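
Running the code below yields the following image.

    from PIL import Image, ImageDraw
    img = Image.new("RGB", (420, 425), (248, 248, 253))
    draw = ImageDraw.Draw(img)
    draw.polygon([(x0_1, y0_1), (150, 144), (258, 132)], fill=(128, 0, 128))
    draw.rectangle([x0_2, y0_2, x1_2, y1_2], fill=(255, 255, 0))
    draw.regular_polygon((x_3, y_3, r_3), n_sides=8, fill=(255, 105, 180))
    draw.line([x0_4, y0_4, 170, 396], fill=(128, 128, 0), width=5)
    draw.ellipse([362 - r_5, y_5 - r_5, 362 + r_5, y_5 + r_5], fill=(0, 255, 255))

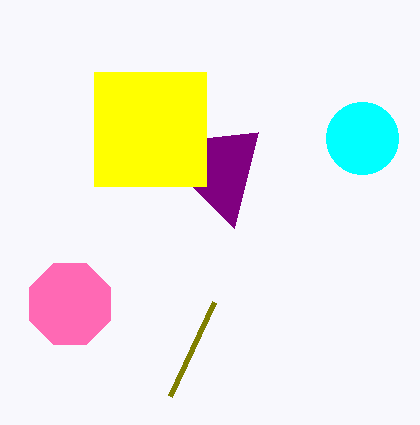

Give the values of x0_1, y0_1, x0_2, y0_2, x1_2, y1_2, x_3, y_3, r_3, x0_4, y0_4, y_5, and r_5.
x0_1 = 234; y0_1 = 228; x0_2 = 94; y0_2 = 72; x1_2 = 206; y1_2 = 186; x_3 = 70; y_3 = 304; r_3 = 44; x0_4 = 214; y0_4 = 302; y_5 = 138; r_5 = 36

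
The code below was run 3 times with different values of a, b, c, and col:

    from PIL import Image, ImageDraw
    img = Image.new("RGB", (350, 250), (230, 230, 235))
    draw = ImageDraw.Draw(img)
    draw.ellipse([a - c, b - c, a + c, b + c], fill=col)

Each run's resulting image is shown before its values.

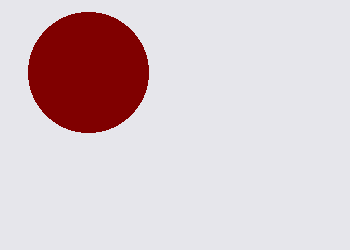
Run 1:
a = 88, b = 72, c = 60, col = 'maroon'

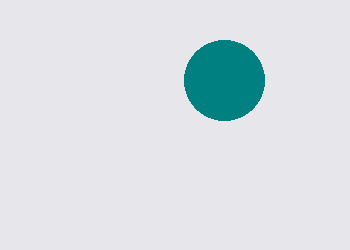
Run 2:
a = 224
b = 80
c = 40
col = 'teal'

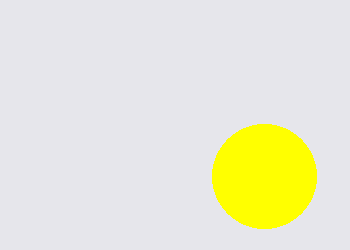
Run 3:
a = 264
b = 176
c = 52
col = 'yellow'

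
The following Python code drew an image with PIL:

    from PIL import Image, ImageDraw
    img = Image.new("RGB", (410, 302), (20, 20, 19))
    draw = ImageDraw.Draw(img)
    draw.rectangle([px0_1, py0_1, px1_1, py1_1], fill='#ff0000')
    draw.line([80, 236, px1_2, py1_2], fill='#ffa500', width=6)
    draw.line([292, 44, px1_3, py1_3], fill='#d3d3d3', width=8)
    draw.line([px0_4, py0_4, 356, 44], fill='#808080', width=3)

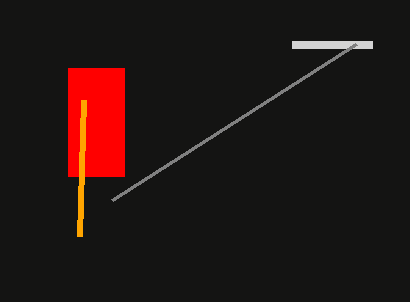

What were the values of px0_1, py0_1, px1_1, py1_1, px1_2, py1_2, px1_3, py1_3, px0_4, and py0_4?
px0_1 = 68, py0_1 = 68, px1_1 = 124, py1_1 = 176, px1_2 = 84, py1_2 = 100, px1_3 = 372, py1_3 = 44, px0_4 = 112, py0_4 = 200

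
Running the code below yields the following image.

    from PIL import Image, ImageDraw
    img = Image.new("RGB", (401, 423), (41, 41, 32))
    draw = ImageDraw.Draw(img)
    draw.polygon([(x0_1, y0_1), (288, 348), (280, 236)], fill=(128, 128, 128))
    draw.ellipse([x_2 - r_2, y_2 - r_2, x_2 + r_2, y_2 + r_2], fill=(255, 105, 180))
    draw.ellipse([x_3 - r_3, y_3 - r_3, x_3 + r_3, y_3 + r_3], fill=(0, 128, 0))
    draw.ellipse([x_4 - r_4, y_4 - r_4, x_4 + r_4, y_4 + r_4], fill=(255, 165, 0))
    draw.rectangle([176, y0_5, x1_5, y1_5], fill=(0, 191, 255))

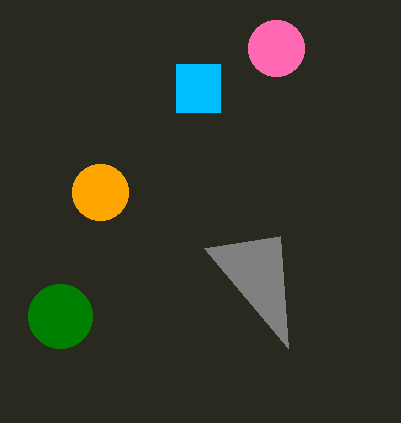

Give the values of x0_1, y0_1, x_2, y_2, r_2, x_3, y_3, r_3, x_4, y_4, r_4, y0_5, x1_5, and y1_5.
x0_1 = 204, y0_1 = 248, x_2 = 276, y_2 = 48, r_2 = 28, x_3 = 60, y_3 = 316, r_3 = 32, x_4 = 100, y_4 = 192, r_4 = 28, y0_5 = 64, x1_5 = 220, y1_5 = 112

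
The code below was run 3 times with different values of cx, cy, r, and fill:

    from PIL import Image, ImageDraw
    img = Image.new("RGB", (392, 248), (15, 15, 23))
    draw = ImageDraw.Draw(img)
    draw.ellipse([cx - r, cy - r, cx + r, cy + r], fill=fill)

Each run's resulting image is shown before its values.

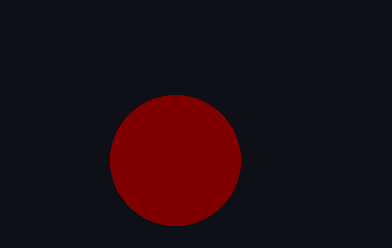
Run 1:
cx = 175, cy = 160, r = 65, fill = 'maroon'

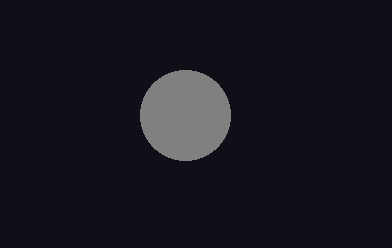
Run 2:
cx = 185; cy = 115; r = 45; fill = 'gray'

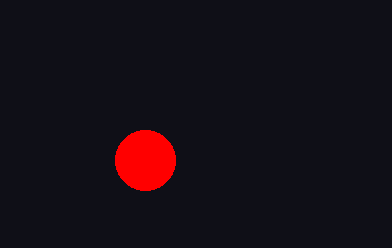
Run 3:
cx = 145; cy = 160; r = 30; fill = 'red'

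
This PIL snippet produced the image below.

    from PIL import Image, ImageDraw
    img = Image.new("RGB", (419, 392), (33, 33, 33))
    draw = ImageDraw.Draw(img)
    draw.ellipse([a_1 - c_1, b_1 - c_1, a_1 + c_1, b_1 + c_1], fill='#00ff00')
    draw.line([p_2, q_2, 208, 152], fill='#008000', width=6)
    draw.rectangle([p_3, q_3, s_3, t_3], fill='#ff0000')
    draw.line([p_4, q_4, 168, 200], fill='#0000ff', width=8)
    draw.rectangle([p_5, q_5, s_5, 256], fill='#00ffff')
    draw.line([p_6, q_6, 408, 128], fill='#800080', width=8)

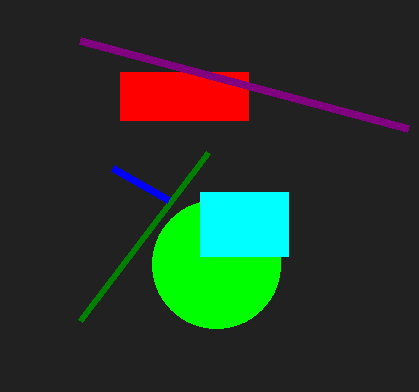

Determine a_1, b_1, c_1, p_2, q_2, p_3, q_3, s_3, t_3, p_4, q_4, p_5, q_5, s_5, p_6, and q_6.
a_1 = 216
b_1 = 264
c_1 = 64
p_2 = 80
q_2 = 320
p_3 = 120
q_3 = 72
s_3 = 248
t_3 = 120
p_4 = 112
q_4 = 168
p_5 = 200
q_5 = 192
s_5 = 288
p_6 = 80
q_6 = 40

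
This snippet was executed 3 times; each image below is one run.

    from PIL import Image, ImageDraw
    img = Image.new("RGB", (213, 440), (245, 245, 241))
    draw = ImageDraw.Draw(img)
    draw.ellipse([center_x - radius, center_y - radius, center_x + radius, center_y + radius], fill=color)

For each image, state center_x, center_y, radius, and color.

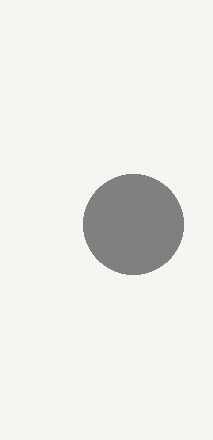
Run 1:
center_x = 133, center_y = 224, radius = 50, color = 'gray'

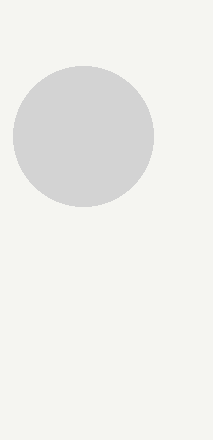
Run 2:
center_x = 83
center_y = 136
radius = 70
color = 'lightgray'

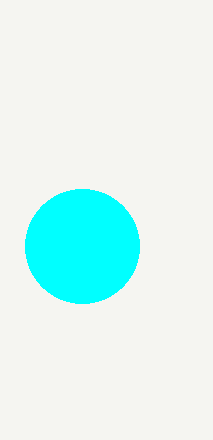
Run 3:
center_x = 82; center_y = 246; radius = 57; color = 'cyan'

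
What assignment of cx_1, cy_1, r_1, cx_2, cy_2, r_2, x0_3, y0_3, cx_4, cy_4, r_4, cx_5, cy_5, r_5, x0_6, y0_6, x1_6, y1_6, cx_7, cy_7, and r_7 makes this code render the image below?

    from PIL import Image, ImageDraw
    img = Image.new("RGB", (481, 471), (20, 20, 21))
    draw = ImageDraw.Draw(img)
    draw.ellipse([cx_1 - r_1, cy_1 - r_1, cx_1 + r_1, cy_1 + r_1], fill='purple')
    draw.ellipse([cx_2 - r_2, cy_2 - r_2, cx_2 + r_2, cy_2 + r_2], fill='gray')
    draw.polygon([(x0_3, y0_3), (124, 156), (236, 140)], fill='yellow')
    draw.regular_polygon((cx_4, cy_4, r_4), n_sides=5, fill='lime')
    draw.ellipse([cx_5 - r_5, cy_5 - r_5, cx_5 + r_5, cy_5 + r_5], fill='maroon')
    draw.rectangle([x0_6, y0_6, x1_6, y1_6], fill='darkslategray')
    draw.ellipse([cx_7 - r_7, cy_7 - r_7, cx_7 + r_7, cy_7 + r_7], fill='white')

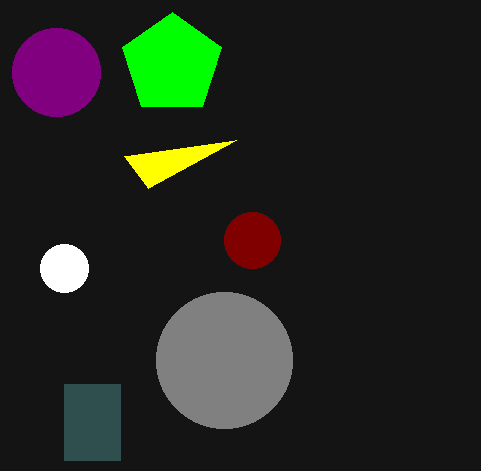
cx_1 = 56; cy_1 = 72; r_1 = 44; cx_2 = 224; cy_2 = 360; r_2 = 68; x0_3 = 148; y0_3 = 188; cx_4 = 172; cy_4 = 64; r_4 = 52; cx_5 = 252; cy_5 = 240; r_5 = 28; x0_6 = 64; y0_6 = 384; x1_6 = 120; y1_6 = 460; cx_7 = 64; cy_7 = 268; r_7 = 24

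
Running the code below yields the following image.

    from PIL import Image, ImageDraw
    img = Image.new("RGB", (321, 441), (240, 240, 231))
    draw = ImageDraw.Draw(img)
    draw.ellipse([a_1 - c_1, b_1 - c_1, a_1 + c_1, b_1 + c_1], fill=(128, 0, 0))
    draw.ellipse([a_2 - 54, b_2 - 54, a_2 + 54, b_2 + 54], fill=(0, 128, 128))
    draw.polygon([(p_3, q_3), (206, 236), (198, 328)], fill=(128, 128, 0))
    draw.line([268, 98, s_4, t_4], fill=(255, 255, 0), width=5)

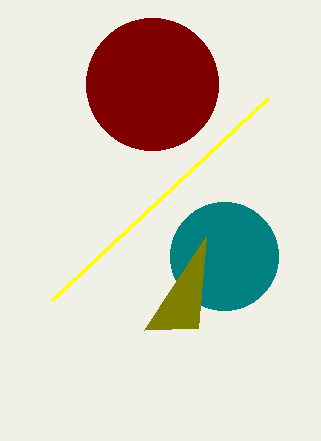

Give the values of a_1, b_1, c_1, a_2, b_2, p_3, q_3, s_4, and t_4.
a_1 = 152, b_1 = 84, c_1 = 66, a_2 = 224, b_2 = 256, p_3 = 144, q_3 = 330, s_4 = 52, t_4 = 300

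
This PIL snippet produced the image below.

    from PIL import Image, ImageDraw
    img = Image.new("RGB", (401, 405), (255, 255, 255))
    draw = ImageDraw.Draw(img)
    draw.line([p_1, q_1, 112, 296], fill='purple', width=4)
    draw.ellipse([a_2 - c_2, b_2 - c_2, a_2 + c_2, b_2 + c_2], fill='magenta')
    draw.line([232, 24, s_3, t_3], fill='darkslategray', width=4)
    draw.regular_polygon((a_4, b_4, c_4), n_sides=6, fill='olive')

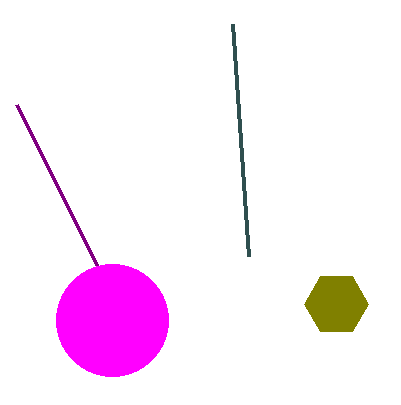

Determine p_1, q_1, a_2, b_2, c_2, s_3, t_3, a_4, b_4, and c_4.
p_1 = 16; q_1 = 104; a_2 = 112; b_2 = 320; c_2 = 56; s_3 = 248; t_3 = 256; a_4 = 336; b_4 = 304; c_4 = 32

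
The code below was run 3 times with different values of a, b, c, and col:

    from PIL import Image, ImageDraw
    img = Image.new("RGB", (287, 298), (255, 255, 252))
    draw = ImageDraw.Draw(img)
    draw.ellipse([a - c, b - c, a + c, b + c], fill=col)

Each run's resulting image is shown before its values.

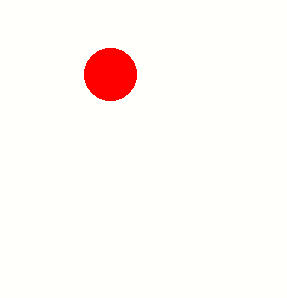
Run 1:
a = 110; b = 74; c = 26; col = 'red'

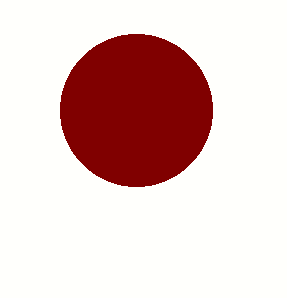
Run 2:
a = 136; b = 110; c = 76; col = 'maroon'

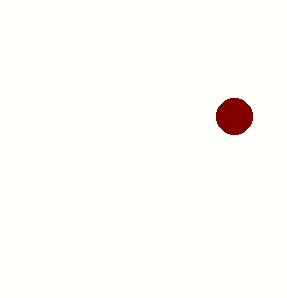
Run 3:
a = 234; b = 116; c = 18; col = 'maroon'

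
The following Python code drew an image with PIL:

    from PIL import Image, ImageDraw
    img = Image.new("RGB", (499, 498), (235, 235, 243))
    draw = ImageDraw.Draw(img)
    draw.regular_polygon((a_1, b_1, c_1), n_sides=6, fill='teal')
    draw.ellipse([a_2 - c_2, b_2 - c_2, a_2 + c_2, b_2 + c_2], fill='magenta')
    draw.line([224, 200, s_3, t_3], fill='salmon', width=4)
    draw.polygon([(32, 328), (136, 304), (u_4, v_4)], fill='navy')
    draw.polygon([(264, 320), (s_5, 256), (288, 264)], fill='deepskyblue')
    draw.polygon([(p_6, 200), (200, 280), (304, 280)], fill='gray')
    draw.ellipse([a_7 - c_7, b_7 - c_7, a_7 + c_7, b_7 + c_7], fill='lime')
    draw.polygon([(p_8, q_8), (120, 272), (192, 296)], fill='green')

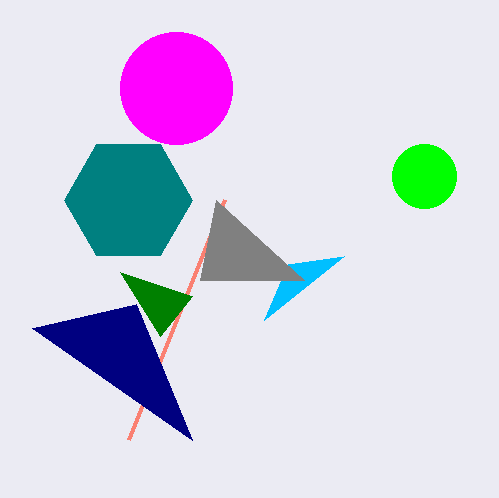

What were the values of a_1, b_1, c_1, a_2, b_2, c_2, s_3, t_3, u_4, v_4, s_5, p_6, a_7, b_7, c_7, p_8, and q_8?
a_1 = 128
b_1 = 200
c_1 = 64
a_2 = 176
b_2 = 88
c_2 = 56
s_3 = 128
t_3 = 440
u_4 = 192
v_4 = 440
s_5 = 344
p_6 = 216
a_7 = 424
b_7 = 176
c_7 = 32
p_8 = 160
q_8 = 336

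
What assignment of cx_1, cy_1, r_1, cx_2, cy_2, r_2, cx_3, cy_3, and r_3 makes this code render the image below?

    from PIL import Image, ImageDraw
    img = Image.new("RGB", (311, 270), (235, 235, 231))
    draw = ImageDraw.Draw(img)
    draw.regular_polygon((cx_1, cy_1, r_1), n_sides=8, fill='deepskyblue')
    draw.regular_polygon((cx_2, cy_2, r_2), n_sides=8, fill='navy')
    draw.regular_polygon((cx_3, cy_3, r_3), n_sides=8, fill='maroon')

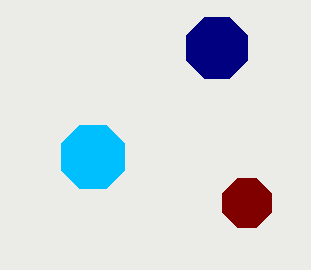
cx_1 = 93
cy_1 = 157
r_1 = 34
cx_2 = 217
cy_2 = 48
r_2 = 33
cx_3 = 247
cy_3 = 203
r_3 = 26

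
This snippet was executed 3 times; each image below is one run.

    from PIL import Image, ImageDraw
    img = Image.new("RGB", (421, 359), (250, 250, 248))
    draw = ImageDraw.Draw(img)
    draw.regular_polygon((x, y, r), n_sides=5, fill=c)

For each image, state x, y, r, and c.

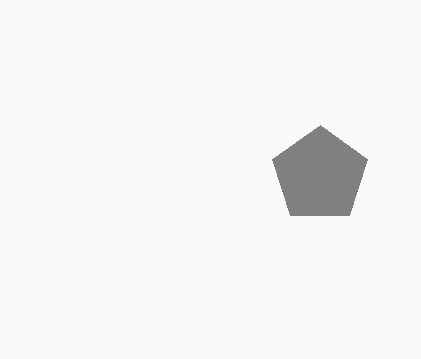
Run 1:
x = 320
y = 175
r = 50
c = 'gray'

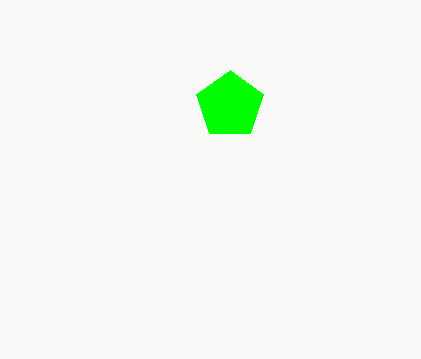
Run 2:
x = 230
y = 105
r = 35
c = 'lime'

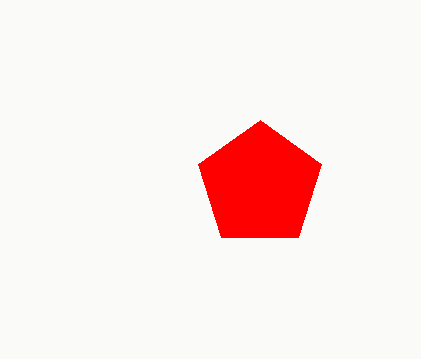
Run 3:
x = 260; y = 185; r = 65; c = 'red'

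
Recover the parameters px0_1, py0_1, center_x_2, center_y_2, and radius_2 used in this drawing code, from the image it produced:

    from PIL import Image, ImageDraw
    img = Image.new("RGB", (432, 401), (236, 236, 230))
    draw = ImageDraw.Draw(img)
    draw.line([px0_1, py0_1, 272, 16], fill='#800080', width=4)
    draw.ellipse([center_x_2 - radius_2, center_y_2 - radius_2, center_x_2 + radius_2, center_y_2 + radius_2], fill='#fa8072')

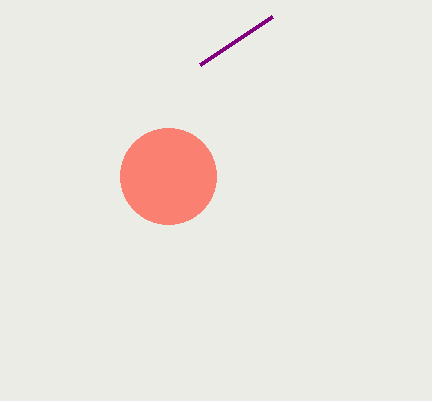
px0_1 = 200
py0_1 = 64
center_x_2 = 168
center_y_2 = 176
radius_2 = 48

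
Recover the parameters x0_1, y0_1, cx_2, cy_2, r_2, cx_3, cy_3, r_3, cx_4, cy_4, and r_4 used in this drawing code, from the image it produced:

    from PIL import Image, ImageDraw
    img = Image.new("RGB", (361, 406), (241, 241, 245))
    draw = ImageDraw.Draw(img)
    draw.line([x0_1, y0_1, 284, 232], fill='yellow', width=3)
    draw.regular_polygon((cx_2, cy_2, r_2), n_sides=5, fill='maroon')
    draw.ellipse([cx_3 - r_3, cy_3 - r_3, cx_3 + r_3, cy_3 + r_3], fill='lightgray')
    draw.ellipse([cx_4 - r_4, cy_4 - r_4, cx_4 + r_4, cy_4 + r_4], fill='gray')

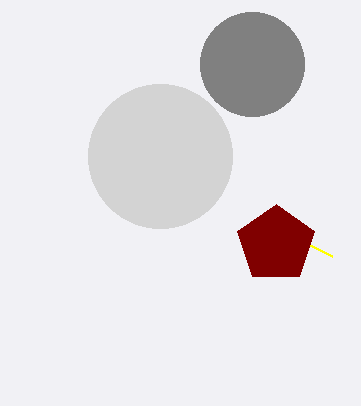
x0_1 = 332; y0_1 = 256; cx_2 = 276; cy_2 = 244; r_2 = 40; cx_3 = 160; cy_3 = 156; r_3 = 72; cx_4 = 252; cy_4 = 64; r_4 = 52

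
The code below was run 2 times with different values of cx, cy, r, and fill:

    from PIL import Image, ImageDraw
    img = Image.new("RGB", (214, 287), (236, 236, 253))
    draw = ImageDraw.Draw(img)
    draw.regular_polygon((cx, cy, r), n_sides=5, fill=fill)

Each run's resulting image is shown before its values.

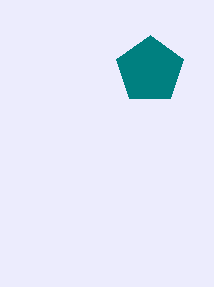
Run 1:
cx = 150
cy = 70
r = 35
fill = 'teal'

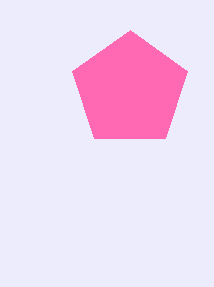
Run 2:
cx = 130, cy = 90, r = 60, fill = 'hotpink'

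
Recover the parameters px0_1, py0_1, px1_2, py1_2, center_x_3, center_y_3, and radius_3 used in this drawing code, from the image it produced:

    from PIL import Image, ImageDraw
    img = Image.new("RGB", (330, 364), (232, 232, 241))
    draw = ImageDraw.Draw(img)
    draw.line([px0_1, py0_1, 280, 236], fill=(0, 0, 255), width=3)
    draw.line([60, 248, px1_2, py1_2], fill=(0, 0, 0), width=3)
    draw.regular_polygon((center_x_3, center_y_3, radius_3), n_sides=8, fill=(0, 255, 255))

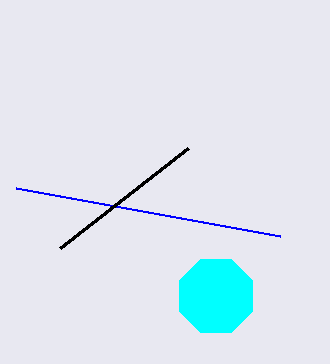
px0_1 = 16, py0_1 = 188, px1_2 = 188, py1_2 = 148, center_x_3 = 216, center_y_3 = 296, radius_3 = 40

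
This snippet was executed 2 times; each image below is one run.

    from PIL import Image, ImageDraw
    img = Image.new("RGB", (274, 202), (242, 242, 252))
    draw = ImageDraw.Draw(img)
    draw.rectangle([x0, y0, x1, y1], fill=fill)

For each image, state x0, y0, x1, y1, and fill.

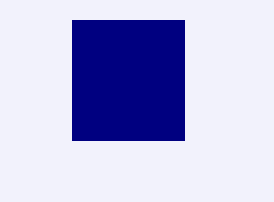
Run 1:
x0 = 72; y0 = 20; x1 = 184; y1 = 140; fill = 'navy'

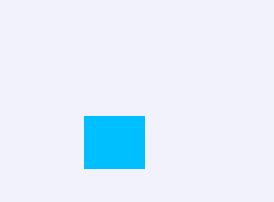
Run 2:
x0 = 84, y0 = 116, x1 = 144, y1 = 168, fill = 'deepskyblue'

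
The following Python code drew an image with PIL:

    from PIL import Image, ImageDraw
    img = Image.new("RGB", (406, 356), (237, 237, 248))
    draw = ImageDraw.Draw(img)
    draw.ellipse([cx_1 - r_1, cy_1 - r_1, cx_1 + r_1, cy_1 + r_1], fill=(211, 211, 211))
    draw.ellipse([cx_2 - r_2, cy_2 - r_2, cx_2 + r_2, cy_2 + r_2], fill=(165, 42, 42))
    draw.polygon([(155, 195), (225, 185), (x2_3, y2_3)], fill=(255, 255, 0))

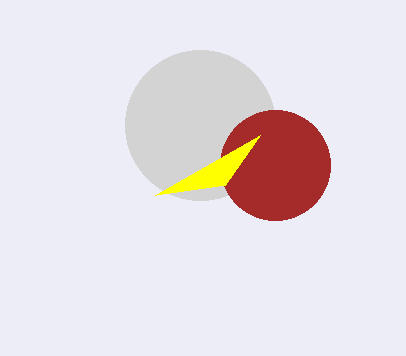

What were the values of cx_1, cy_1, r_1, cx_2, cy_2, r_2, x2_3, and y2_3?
cx_1 = 200, cy_1 = 125, r_1 = 75, cx_2 = 275, cy_2 = 165, r_2 = 55, x2_3 = 260, y2_3 = 135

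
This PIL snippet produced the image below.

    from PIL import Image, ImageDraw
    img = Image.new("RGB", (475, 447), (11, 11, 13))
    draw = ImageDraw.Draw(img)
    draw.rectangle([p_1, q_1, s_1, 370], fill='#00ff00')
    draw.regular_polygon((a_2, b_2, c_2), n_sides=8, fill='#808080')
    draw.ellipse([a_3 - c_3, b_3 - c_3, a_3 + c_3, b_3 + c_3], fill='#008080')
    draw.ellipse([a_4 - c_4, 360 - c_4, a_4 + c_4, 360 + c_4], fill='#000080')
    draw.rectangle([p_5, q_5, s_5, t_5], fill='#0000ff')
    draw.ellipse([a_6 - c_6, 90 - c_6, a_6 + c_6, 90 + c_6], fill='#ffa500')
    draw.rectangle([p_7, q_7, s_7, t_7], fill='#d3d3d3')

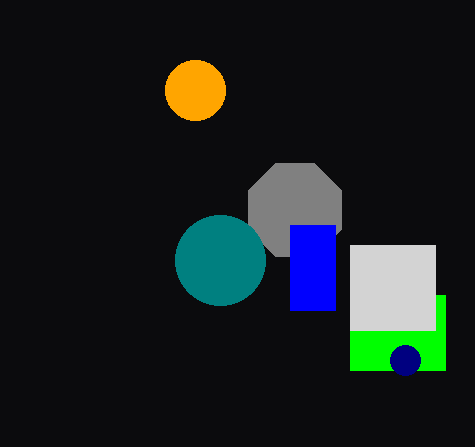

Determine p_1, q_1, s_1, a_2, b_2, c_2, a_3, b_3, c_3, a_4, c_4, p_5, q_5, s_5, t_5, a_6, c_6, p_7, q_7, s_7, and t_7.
p_1 = 350, q_1 = 295, s_1 = 445, a_2 = 295, b_2 = 210, c_2 = 50, a_3 = 220, b_3 = 260, c_3 = 45, a_4 = 405, c_4 = 15, p_5 = 290, q_5 = 225, s_5 = 335, t_5 = 310, a_6 = 195, c_6 = 30, p_7 = 350, q_7 = 245, s_7 = 435, t_7 = 330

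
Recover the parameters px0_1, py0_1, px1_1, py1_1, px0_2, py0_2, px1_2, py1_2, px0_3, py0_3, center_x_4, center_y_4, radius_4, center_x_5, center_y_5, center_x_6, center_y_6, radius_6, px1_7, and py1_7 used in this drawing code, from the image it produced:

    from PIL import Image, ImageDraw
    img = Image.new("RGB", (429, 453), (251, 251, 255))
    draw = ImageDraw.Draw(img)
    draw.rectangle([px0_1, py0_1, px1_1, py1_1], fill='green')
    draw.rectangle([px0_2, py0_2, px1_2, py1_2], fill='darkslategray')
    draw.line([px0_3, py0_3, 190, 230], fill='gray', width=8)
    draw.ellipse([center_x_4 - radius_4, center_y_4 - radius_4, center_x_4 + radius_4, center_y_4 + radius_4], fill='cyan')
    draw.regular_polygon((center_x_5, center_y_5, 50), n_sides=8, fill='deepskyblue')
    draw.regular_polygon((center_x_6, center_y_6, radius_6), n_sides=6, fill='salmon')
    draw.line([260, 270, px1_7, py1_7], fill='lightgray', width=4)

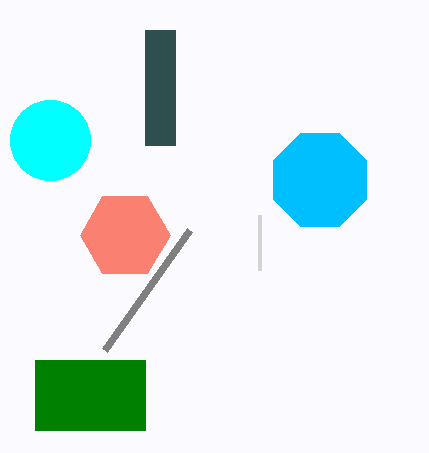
px0_1 = 35; py0_1 = 360; px1_1 = 145; py1_1 = 430; px0_2 = 145; py0_2 = 30; px1_2 = 175; py1_2 = 145; px0_3 = 105; py0_3 = 350; center_x_4 = 50; center_y_4 = 140; radius_4 = 40; center_x_5 = 320; center_y_5 = 180; center_x_6 = 125; center_y_6 = 235; radius_6 = 45; px1_7 = 260; py1_7 = 215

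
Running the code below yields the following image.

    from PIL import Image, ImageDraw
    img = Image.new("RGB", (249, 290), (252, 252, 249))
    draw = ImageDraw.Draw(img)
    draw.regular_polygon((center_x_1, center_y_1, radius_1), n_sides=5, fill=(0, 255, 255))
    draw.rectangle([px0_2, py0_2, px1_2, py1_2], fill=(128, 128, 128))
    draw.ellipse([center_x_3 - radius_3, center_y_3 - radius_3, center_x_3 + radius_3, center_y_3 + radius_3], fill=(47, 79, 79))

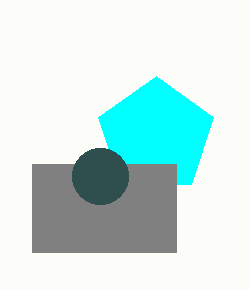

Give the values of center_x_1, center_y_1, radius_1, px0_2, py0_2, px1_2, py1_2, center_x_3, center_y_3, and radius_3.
center_x_1 = 156; center_y_1 = 136; radius_1 = 60; px0_2 = 32; py0_2 = 164; px1_2 = 176; py1_2 = 252; center_x_3 = 100; center_y_3 = 176; radius_3 = 28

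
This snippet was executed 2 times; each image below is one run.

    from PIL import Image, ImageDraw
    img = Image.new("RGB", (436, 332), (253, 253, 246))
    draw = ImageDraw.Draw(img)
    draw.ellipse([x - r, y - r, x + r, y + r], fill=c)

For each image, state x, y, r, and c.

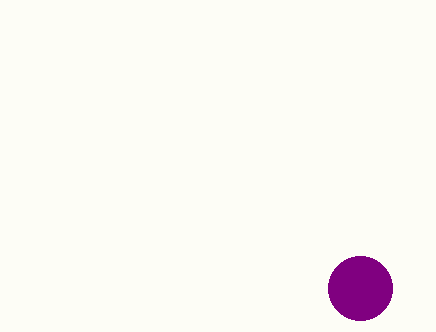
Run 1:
x = 360, y = 288, r = 32, c = 'purple'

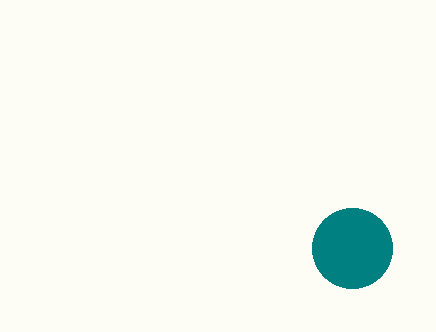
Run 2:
x = 352
y = 248
r = 40
c = 'teal'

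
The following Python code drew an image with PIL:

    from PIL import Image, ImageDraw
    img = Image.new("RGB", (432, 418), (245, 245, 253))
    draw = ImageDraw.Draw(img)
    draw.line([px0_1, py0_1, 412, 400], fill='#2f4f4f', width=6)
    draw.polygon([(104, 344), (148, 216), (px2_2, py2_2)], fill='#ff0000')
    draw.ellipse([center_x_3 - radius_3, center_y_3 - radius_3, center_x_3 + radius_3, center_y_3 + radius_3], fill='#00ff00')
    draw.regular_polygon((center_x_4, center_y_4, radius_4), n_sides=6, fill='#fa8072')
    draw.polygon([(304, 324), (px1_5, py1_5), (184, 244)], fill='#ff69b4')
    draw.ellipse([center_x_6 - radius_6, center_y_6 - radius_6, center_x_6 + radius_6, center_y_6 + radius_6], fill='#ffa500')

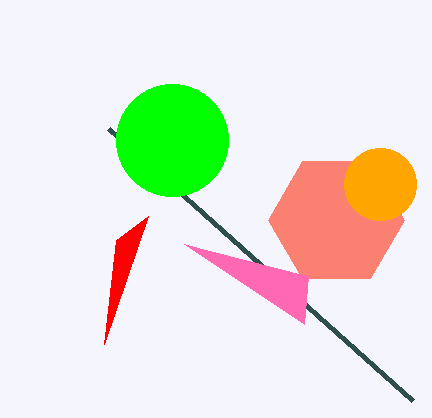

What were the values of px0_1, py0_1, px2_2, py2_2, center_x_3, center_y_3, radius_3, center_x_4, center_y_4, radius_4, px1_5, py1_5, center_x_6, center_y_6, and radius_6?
px0_1 = 108, py0_1 = 128, px2_2 = 116, py2_2 = 240, center_x_3 = 172, center_y_3 = 140, radius_3 = 56, center_x_4 = 336, center_y_4 = 220, radius_4 = 68, px1_5 = 308, py1_5 = 276, center_x_6 = 380, center_y_6 = 184, radius_6 = 36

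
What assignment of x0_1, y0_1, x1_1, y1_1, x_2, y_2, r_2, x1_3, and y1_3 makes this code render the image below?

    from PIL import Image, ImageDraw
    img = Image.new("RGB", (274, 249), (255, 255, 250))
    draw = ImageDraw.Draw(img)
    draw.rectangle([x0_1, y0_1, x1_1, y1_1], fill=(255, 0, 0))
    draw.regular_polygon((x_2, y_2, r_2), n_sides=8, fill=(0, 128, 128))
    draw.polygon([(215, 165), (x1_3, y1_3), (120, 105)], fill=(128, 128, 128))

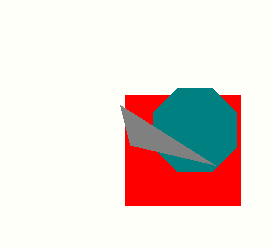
x0_1 = 125, y0_1 = 95, x1_1 = 240, y1_1 = 205, x_2 = 195, y_2 = 130, r_2 = 45, x1_3 = 130, y1_3 = 145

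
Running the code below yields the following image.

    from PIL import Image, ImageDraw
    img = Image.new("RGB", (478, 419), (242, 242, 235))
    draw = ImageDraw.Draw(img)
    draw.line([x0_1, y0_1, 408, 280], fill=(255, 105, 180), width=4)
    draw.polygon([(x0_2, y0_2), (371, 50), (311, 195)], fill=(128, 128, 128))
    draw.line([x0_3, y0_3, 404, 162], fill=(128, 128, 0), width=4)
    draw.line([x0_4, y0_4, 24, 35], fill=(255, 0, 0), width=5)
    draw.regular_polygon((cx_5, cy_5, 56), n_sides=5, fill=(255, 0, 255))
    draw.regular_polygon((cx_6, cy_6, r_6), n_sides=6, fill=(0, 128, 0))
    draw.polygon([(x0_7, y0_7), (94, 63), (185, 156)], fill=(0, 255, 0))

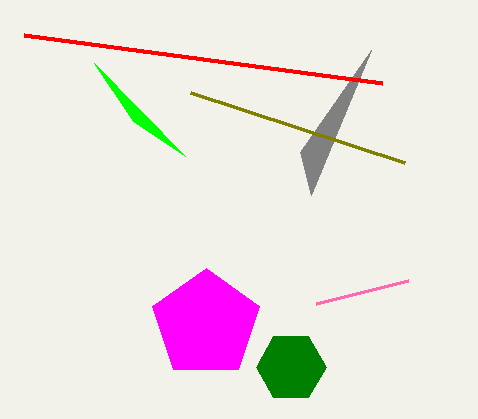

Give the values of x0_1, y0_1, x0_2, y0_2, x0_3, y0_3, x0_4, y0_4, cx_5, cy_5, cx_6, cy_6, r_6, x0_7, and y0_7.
x0_1 = 316; y0_1 = 303; x0_2 = 300; y0_2 = 152; x0_3 = 190; y0_3 = 92; x0_4 = 382; y0_4 = 83; cx_5 = 206; cy_5 = 324; cx_6 = 291; cy_6 = 367; r_6 = 35; x0_7 = 133; y0_7 = 121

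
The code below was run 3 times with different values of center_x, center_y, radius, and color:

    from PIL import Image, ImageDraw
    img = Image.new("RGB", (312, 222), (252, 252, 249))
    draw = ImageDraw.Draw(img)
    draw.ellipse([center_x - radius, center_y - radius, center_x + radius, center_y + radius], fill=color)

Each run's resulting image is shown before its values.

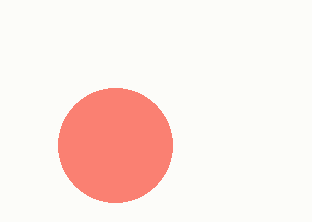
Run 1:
center_x = 115; center_y = 145; radius = 57; color = 'salmon'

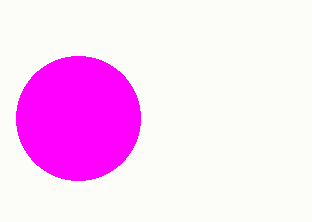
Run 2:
center_x = 78
center_y = 118
radius = 62
color = 'magenta'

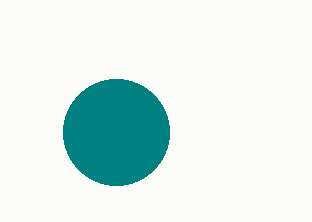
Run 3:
center_x = 116; center_y = 132; radius = 53; color = 'teal'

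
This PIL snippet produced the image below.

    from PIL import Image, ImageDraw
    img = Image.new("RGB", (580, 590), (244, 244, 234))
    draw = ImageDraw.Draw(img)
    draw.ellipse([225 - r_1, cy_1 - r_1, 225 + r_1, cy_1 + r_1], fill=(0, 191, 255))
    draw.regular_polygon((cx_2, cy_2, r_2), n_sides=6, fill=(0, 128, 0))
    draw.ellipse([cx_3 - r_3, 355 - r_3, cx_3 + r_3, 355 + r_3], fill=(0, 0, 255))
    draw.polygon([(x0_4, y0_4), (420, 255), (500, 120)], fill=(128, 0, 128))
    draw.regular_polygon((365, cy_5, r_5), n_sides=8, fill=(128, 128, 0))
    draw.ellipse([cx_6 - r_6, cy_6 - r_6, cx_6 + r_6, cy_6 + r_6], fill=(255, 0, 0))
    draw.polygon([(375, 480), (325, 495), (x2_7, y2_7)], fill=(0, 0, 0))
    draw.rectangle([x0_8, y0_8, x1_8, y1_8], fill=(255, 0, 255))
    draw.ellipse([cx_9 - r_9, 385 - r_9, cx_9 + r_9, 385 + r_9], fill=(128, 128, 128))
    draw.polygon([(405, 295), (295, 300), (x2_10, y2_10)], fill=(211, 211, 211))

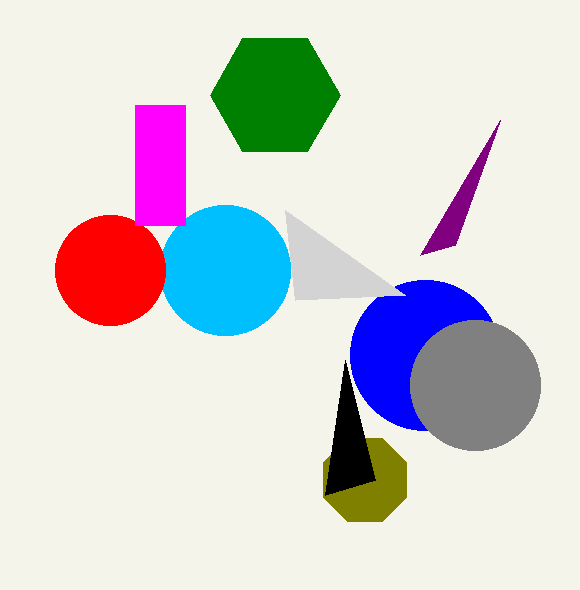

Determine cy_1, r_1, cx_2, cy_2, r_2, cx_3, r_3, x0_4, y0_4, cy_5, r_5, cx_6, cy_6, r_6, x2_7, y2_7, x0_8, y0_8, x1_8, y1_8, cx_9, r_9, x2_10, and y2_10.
cy_1 = 270
r_1 = 65
cx_2 = 275
cy_2 = 95
r_2 = 65
cx_3 = 425
r_3 = 75
x0_4 = 455
y0_4 = 245
cy_5 = 480
r_5 = 45
cx_6 = 110
cy_6 = 270
r_6 = 55
x2_7 = 345
y2_7 = 360
x0_8 = 135
y0_8 = 105
x1_8 = 185
y1_8 = 225
cx_9 = 475
r_9 = 65
x2_10 = 285
y2_10 = 210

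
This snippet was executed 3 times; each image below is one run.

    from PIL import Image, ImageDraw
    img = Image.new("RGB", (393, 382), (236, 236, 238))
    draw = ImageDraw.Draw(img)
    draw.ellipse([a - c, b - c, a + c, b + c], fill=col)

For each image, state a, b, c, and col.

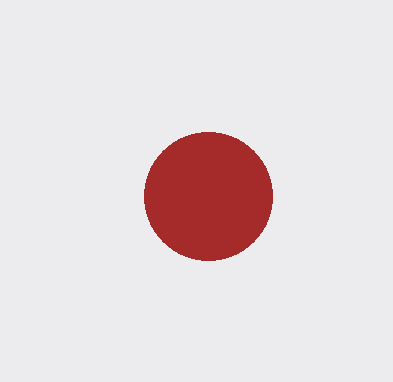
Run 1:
a = 208, b = 196, c = 64, col = 'brown'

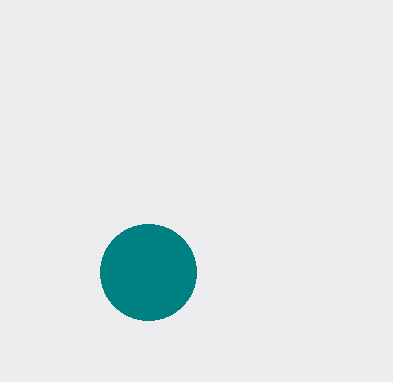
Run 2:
a = 148, b = 272, c = 48, col = 'teal'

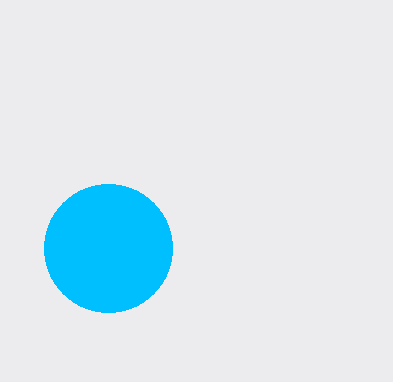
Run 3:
a = 108; b = 248; c = 64; col = 'deepskyblue'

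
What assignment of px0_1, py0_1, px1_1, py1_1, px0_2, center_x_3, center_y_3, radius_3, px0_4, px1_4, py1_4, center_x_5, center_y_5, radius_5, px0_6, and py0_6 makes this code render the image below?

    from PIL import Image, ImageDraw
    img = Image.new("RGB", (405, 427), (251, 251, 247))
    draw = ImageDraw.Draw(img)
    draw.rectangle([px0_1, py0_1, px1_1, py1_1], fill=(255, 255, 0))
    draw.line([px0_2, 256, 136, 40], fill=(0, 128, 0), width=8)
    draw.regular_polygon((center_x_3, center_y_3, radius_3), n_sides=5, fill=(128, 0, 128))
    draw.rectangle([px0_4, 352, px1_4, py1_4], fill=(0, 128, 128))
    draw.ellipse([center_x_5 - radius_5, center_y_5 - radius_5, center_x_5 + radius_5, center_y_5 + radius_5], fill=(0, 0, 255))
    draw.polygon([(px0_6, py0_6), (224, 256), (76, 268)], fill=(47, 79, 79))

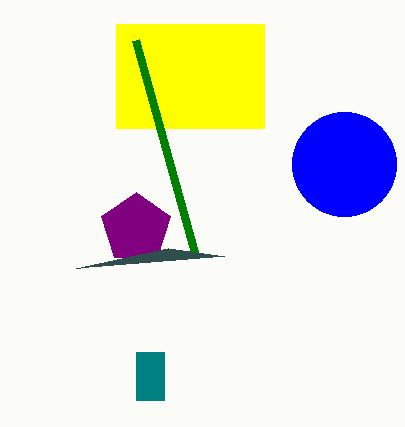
px0_1 = 116; py0_1 = 24; px1_1 = 264; py1_1 = 128; px0_2 = 196; center_x_3 = 136; center_y_3 = 228; radius_3 = 36; px0_4 = 136; px1_4 = 164; py1_4 = 400; center_x_5 = 344; center_y_5 = 164; radius_5 = 52; px0_6 = 168; py0_6 = 248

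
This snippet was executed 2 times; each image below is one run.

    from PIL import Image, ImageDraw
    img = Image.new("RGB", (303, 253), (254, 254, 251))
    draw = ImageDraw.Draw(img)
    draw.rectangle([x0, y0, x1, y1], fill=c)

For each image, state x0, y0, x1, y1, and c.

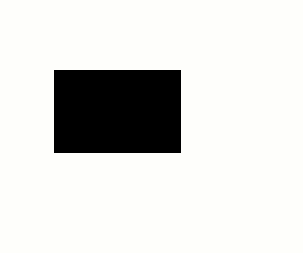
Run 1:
x0 = 54
y0 = 70
x1 = 180
y1 = 152
c = 'black'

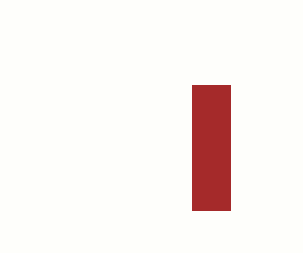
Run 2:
x0 = 192; y0 = 85; x1 = 230; y1 = 210; c = 'brown'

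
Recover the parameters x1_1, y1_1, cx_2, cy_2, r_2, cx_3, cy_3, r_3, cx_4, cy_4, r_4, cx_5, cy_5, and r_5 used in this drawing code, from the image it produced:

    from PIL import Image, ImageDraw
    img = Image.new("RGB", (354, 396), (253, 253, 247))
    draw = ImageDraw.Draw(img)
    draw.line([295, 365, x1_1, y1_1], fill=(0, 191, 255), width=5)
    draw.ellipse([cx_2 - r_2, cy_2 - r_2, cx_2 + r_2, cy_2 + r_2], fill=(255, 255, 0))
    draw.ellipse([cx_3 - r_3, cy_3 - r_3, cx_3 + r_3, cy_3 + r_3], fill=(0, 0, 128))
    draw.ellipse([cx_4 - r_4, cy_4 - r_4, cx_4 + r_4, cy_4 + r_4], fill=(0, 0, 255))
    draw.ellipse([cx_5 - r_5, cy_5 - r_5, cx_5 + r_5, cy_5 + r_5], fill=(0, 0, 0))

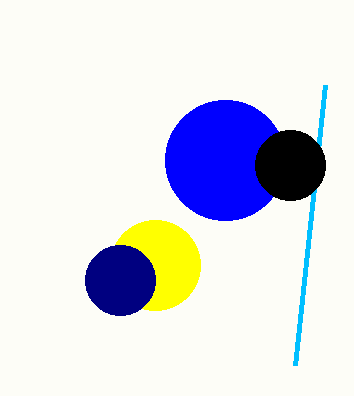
x1_1 = 325, y1_1 = 85, cx_2 = 155, cy_2 = 265, r_2 = 45, cx_3 = 120, cy_3 = 280, r_3 = 35, cx_4 = 225, cy_4 = 160, r_4 = 60, cx_5 = 290, cy_5 = 165, r_5 = 35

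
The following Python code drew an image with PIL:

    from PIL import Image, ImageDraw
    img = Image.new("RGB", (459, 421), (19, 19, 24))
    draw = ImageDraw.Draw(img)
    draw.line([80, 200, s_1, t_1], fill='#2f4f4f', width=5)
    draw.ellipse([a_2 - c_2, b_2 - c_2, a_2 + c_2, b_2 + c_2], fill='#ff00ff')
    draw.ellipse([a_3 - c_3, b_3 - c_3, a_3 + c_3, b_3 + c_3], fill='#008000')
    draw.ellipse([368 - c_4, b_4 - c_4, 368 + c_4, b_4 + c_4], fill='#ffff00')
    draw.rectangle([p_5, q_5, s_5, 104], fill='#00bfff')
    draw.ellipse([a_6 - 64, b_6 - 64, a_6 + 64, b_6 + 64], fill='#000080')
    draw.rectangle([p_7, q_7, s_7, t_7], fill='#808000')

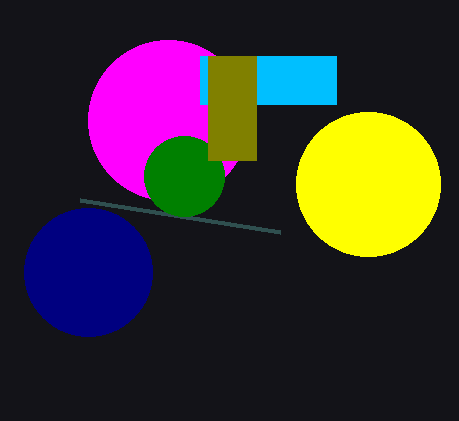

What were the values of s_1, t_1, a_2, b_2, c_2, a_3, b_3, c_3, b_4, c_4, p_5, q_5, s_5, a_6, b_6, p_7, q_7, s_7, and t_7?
s_1 = 280, t_1 = 232, a_2 = 168, b_2 = 120, c_2 = 80, a_3 = 184, b_3 = 176, c_3 = 40, b_4 = 184, c_4 = 72, p_5 = 200, q_5 = 56, s_5 = 336, a_6 = 88, b_6 = 272, p_7 = 208, q_7 = 56, s_7 = 256, t_7 = 160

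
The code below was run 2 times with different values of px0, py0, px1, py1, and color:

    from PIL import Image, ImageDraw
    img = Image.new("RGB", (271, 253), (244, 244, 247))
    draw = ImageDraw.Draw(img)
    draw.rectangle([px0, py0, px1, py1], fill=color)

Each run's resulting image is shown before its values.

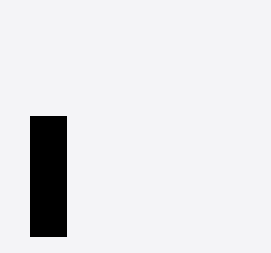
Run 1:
px0 = 30, py0 = 116, px1 = 66, py1 = 236, color = 'black'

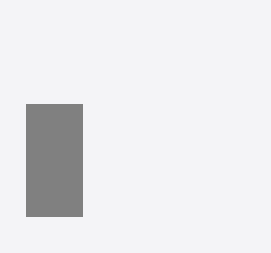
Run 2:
px0 = 26, py0 = 104, px1 = 82, py1 = 216, color = 'gray'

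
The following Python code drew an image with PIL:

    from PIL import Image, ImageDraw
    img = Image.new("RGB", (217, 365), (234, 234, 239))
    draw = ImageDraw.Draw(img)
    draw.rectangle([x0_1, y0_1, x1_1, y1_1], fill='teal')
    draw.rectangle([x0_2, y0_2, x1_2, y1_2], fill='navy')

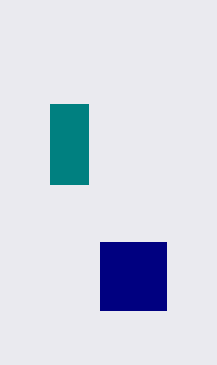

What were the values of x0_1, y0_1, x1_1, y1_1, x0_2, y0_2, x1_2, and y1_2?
x0_1 = 50, y0_1 = 104, x1_1 = 88, y1_1 = 184, x0_2 = 100, y0_2 = 242, x1_2 = 166, y1_2 = 310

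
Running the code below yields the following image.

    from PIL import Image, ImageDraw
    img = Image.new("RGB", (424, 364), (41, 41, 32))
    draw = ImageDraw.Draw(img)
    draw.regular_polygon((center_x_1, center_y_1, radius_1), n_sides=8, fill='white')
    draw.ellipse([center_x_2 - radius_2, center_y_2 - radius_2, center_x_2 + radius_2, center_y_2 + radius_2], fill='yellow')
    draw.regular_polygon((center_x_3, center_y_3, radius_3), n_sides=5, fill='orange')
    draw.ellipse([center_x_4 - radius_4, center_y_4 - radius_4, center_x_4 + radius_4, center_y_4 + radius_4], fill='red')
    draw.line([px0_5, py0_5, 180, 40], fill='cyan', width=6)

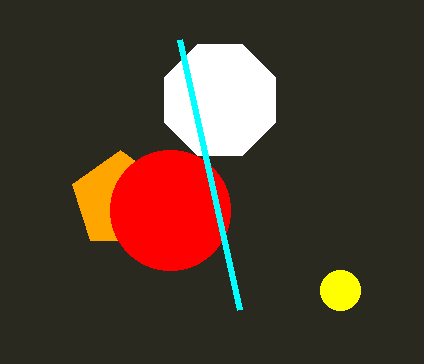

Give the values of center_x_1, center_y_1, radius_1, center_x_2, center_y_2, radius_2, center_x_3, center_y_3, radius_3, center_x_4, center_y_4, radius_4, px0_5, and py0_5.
center_x_1 = 220, center_y_1 = 100, radius_1 = 60, center_x_2 = 340, center_y_2 = 290, radius_2 = 20, center_x_3 = 120, center_y_3 = 200, radius_3 = 50, center_x_4 = 170, center_y_4 = 210, radius_4 = 60, px0_5 = 240, py0_5 = 310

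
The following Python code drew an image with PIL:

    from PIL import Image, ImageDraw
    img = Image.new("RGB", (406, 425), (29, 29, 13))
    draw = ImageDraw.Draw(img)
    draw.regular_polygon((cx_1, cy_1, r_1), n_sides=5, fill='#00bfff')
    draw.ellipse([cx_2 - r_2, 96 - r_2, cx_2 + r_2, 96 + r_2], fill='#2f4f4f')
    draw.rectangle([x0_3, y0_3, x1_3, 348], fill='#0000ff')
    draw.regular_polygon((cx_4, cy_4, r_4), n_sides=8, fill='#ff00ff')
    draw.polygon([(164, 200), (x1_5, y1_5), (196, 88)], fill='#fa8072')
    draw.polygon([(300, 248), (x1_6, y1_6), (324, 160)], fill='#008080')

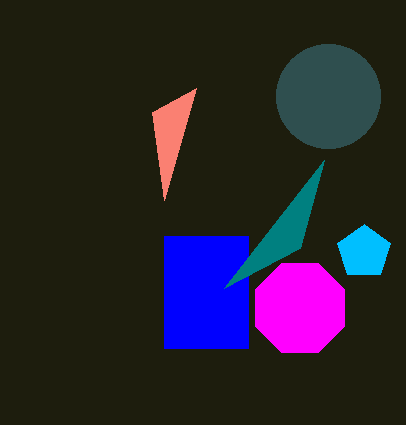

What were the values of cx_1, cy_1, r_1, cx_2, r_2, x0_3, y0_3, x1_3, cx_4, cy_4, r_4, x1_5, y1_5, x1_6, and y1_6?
cx_1 = 364, cy_1 = 252, r_1 = 28, cx_2 = 328, r_2 = 52, x0_3 = 164, y0_3 = 236, x1_3 = 248, cx_4 = 300, cy_4 = 308, r_4 = 48, x1_5 = 152, y1_5 = 112, x1_6 = 224, y1_6 = 288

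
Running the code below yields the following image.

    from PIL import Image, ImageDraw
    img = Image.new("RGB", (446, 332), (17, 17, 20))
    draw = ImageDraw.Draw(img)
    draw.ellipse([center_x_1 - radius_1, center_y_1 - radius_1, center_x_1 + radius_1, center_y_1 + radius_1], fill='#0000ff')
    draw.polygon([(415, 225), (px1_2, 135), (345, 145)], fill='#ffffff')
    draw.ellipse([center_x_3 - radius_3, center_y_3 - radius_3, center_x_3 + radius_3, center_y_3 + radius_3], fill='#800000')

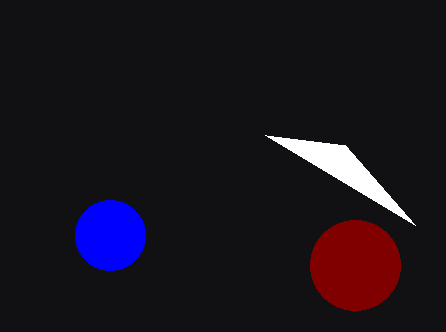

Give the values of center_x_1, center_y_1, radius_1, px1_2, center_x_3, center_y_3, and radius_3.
center_x_1 = 110, center_y_1 = 235, radius_1 = 35, px1_2 = 265, center_x_3 = 355, center_y_3 = 265, radius_3 = 45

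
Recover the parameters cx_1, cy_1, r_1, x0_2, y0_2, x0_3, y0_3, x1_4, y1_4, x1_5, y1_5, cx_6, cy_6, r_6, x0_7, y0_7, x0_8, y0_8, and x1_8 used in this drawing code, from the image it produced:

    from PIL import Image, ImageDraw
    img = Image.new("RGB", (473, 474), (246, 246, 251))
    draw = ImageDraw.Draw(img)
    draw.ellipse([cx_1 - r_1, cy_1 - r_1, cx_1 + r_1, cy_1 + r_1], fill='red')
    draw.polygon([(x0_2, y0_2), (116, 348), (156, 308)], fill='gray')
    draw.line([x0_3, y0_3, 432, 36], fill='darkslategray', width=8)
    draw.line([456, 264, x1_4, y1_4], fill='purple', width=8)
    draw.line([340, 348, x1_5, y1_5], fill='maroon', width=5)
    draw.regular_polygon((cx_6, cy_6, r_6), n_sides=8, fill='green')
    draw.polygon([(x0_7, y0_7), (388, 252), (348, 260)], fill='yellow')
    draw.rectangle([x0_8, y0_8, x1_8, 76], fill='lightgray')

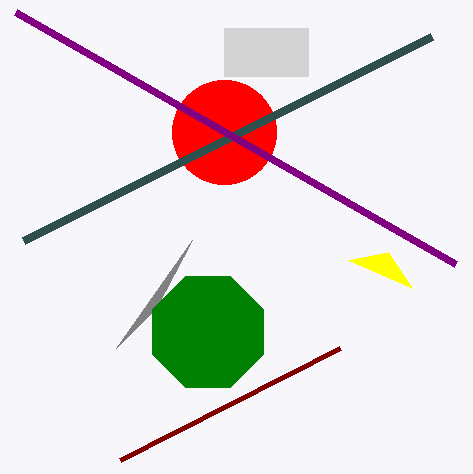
cx_1 = 224, cy_1 = 132, r_1 = 52, x0_2 = 192, y0_2 = 240, x0_3 = 24, y0_3 = 240, x1_4 = 16, y1_4 = 12, x1_5 = 120, y1_5 = 460, cx_6 = 208, cy_6 = 332, r_6 = 60, x0_7 = 412, y0_7 = 288, x0_8 = 224, y0_8 = 28, x1_8 = 308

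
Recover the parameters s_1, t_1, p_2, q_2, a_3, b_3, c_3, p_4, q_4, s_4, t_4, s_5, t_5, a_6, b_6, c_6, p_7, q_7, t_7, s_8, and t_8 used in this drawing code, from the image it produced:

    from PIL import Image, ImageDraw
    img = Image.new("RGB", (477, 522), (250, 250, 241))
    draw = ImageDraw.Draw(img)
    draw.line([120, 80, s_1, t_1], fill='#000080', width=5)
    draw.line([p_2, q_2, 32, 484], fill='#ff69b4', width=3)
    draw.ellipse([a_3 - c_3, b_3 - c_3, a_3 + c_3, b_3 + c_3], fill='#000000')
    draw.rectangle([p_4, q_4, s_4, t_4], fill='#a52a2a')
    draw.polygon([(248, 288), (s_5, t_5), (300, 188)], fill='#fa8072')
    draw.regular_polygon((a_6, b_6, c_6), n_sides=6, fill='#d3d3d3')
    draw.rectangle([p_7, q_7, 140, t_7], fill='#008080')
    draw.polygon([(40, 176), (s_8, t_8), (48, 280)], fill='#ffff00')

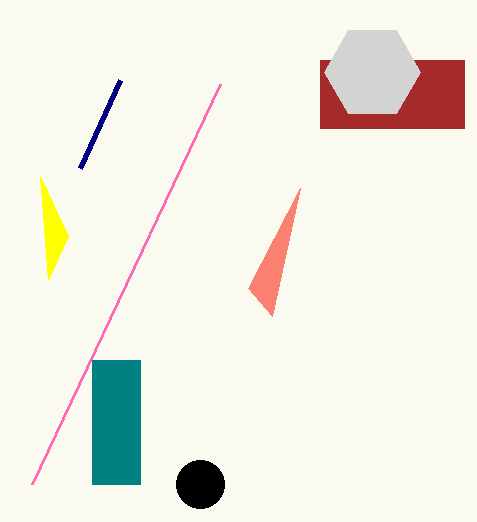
s_1 = 80
t_1 = 168
p_2 = 220
q_2 = 84
a_3 = 200
b_3 = 484
c_3 = 24
p_4 = 320
q_4 = 60
s_4 = 464
t_4 = 128
s_5 = 272
t_5 = 316
a_6 = 372
b_6 = 72
c_6 = 48
p_7 = 92
q_7 = 360
t_7 = 484
s_8 = 68
t_8 = 236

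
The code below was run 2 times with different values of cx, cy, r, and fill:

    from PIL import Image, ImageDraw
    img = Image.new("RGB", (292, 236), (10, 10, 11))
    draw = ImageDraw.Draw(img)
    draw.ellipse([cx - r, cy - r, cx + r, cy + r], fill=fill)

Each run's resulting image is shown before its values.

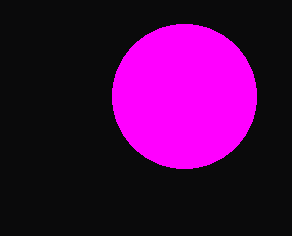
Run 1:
cx = 184; cy = 96; r = 72; fill = 'magenta'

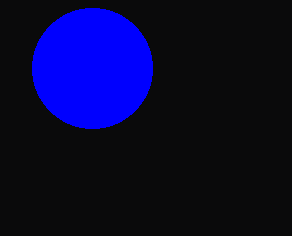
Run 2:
cx = 92
cy = 68
r = 60
fill = 'blue'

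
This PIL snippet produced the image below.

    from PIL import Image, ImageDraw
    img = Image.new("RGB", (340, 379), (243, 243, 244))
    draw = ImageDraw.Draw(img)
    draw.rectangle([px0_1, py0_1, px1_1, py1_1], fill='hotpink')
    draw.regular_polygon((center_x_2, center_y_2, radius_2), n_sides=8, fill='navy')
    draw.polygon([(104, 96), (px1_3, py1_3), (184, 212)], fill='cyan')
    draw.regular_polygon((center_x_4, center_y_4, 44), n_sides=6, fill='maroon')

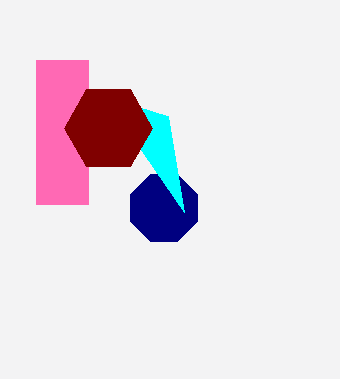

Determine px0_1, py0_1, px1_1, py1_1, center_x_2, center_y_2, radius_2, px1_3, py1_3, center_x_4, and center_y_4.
px0_1 = 36
py0_1 = 60
px1_1 = 88
py1_1 = 204
center_x_2 = 164
center_y_2 = 208
radius_2 = 36
px1_3 = 168
py1_3 = 116
center_x_4 = 108
center_y_4 = 128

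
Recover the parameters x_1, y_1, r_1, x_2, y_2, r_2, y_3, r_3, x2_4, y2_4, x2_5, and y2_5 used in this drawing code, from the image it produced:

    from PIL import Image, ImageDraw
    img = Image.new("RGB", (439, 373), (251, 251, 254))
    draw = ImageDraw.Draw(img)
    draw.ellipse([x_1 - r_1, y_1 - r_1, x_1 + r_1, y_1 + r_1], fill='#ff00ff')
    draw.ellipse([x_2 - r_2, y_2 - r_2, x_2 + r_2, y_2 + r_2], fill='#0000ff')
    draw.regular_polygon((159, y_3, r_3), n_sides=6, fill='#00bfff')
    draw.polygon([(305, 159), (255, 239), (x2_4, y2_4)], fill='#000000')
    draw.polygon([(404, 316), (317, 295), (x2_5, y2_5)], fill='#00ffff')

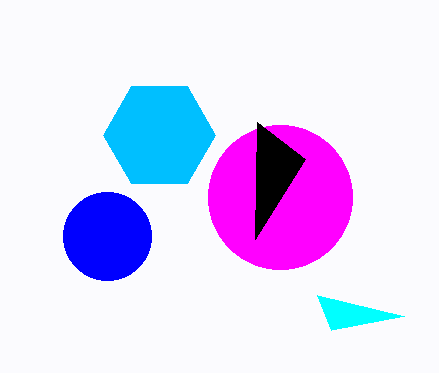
x_1 = 280; y_1 = 197; r_1 = 72; x_2 = 107; y_2 = 236; r_2 = 44; y_3 = 135; r_3 = 56; x2_4 = 257; y2_4 = 122; x2_5 = 331; y2_5 = 330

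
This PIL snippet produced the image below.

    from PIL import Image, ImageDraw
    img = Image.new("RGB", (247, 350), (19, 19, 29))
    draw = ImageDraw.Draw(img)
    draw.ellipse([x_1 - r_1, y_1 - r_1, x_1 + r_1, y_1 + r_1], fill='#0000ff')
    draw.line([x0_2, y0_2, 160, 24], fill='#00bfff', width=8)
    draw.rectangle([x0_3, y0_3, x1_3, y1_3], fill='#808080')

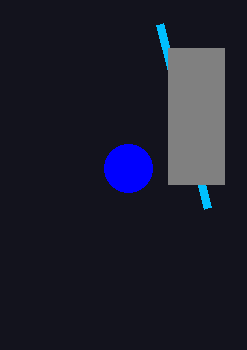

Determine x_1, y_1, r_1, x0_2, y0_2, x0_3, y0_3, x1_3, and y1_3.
x_1 = 128
y_1 = 168
r_1 = 24
x0_2 = 208
y0_2 = 208
x0_3 = 168
y0_3 = 48
x1_3 = 224
y1_3 = 184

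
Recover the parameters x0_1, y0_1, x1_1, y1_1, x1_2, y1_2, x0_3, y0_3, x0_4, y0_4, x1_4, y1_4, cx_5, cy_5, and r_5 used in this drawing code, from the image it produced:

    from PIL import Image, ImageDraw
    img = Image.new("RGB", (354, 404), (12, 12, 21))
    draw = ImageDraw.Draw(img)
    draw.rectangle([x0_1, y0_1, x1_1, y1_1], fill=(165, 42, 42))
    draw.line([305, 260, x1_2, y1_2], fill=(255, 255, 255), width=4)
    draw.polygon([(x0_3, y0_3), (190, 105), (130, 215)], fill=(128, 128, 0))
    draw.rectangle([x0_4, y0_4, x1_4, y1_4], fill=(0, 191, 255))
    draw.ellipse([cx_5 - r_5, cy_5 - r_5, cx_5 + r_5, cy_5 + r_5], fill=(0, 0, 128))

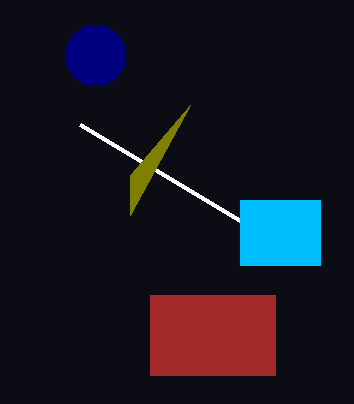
x0_1 = 150; y0_1 = 295; x1_1 = 275; y1_1 = 375; x1_2 = 80; y1_2 = 125; x0_3 = 130; y0_3 = 175; x0_4 = 240; y0_4 = 200; x1_4 = 320; y1_4 = 265; cx_5 = 95; cy_5 = 55; r_5 = 30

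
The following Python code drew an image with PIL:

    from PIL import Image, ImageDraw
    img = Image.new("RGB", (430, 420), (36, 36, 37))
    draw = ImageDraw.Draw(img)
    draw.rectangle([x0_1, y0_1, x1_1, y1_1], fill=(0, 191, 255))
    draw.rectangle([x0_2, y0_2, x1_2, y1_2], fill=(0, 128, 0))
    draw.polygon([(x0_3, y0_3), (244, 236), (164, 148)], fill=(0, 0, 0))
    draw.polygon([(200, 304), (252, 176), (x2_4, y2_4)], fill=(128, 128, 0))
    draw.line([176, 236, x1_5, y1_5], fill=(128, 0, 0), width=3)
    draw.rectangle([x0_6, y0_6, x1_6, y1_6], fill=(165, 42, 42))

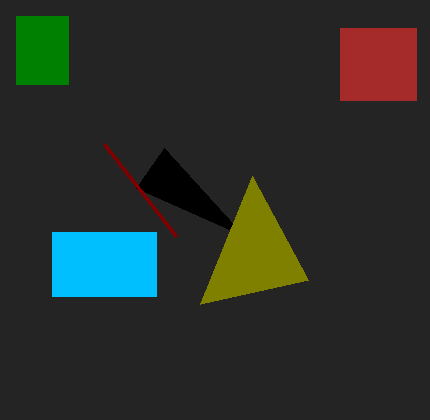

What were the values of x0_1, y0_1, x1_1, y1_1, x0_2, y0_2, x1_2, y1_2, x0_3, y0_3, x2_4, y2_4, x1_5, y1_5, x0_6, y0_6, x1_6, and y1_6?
x0_1 = 52
y0_1 = 232
x1_1 = 156
y1_1 = 296
x0_2 = 16
y0_2 = 16
x1_2 = 68
y1_2 = 84
x0_3 = 136
y0_3 = 188
x2_4 = 308
y2_4 = 280
x1_5 = 104
y1_5 = 144
x0_6 = 340
y0_6 = 28
x1_6 = 416
y1_6 = 100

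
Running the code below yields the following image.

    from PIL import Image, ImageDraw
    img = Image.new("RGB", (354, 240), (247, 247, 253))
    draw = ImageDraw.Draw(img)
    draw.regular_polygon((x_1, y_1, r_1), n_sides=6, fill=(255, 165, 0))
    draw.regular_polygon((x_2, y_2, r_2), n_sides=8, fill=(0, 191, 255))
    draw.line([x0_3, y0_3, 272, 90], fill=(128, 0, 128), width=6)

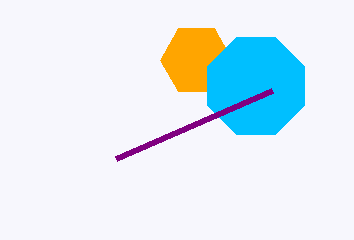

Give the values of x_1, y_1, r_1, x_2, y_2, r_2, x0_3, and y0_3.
x_1 = 196
y_1 = 60
r_1 = 36
x_2 = 256
y_2 = 86
r_2 = 52
x0_3 = 116
y0_3 = 158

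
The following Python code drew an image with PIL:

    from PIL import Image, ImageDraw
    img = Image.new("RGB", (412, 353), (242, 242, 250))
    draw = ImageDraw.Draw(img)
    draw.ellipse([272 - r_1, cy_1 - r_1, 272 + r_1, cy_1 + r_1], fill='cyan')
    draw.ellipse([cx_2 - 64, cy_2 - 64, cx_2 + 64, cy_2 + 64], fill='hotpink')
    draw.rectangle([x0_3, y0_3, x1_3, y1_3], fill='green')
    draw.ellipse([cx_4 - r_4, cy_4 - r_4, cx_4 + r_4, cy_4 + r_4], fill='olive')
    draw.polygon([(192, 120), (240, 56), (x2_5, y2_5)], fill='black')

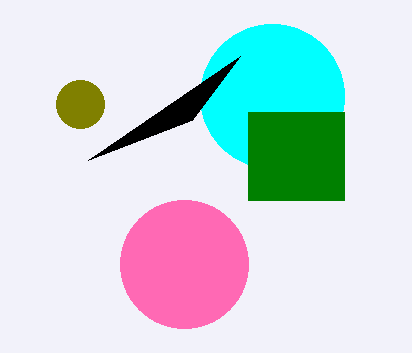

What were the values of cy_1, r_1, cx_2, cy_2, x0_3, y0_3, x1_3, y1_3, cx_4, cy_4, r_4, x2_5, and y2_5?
cy_1 = 96; r_1 = 72; cx_2 = 184; cy_2 = 264; x0_3 = 248; y0_3 = 112; x1_3 = 344; y1_3 = 200; cx_4 = 80; cy_4 = 104; r_4 = 24; x2_5 = 88; y2_5 = 160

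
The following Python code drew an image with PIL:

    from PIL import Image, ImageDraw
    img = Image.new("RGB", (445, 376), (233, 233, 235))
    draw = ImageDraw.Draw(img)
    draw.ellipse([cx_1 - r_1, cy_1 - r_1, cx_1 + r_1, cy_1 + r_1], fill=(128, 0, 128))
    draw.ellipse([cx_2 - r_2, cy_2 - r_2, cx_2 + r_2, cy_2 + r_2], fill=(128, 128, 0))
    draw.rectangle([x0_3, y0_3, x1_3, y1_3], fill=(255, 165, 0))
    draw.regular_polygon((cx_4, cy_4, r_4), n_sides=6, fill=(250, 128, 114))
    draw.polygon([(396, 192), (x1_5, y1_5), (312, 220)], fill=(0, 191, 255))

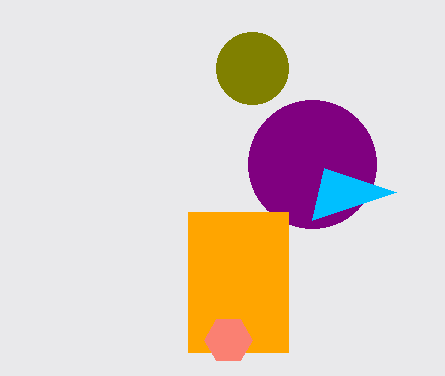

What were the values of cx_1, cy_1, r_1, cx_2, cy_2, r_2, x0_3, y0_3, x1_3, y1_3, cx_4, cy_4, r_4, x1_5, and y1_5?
cx_1 = 312; cy_1 = 164; r_1 = 64; cx_2 = 252; cy_2 = 68; r_2 = 36; x0_3 = 188; y0_3 = 212; x1_3 = 288; y1_3 = 352; cx_4 = 228; cy_4 = 340; r_4 = 24; x1_5 = 324; y1_5 = 168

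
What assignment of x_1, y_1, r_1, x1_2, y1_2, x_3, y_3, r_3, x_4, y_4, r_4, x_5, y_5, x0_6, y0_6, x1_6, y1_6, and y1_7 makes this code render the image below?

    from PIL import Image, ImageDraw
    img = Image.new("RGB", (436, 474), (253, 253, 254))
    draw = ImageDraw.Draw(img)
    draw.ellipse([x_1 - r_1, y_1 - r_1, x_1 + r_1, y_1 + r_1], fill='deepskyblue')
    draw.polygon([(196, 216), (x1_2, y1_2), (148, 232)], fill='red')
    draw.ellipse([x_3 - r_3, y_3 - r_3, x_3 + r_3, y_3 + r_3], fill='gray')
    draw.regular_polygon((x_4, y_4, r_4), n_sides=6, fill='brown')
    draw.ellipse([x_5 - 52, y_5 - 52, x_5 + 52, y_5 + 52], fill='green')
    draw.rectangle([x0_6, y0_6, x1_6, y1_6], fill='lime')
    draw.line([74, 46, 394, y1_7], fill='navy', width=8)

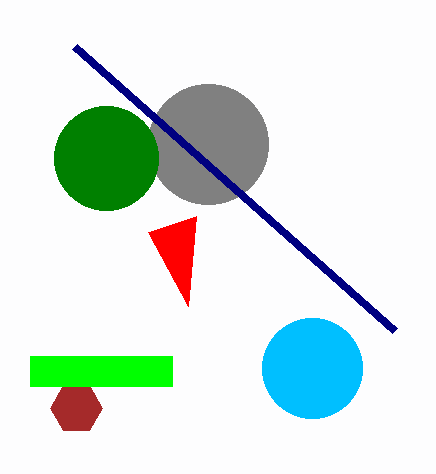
x_1 = 312; y_1 = 368; r_1 = 50; x1_2 = 188; y1_2 = 306; x_3 = 208; y_3 = 144; r_3 = 60; x_4 = 76; y_4 = 408; r_4 = 26; x_5 = 106; y_5 = 158; x0_6 = 30; y0_6 = 356; x1_6 = 172; y1_6 = 386; y1_7 = 330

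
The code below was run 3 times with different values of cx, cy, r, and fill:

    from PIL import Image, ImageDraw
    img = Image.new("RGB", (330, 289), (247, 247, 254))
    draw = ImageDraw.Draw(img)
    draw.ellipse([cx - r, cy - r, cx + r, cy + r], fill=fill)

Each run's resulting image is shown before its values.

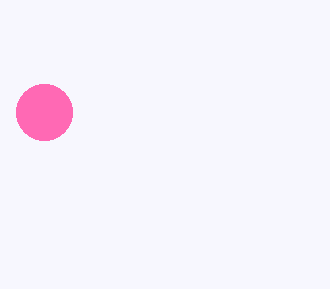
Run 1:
cx = 44
cy = 112
r = 28
fill = 'hotpink'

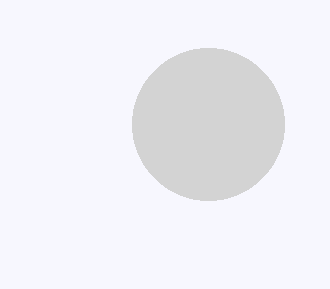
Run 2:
cx = 208; cy = 124; r = 76; fill = 'lightgray'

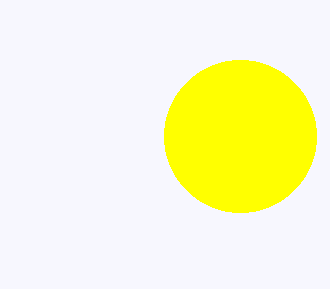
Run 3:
cx = 240, cy = 136, r = 76, fill = 'yellow'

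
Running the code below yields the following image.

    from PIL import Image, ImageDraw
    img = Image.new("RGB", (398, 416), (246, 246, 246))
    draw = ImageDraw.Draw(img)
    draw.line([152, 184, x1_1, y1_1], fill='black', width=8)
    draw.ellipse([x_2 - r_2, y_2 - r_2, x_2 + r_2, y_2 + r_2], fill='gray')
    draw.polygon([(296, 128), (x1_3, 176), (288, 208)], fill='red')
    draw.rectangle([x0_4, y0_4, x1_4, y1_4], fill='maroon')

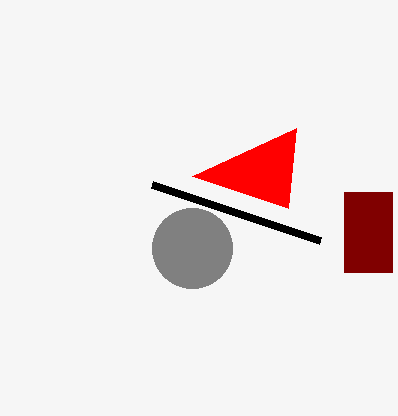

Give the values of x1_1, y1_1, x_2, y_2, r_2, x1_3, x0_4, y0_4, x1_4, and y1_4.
x1_1 = 320, y1_1 = 240, x_2 = 192, y_2 = 248, r_2 = 40, x1_3 = 192, x0_4 = 344, y0_4 = 192, x1_4 = 392, y1_4 = 272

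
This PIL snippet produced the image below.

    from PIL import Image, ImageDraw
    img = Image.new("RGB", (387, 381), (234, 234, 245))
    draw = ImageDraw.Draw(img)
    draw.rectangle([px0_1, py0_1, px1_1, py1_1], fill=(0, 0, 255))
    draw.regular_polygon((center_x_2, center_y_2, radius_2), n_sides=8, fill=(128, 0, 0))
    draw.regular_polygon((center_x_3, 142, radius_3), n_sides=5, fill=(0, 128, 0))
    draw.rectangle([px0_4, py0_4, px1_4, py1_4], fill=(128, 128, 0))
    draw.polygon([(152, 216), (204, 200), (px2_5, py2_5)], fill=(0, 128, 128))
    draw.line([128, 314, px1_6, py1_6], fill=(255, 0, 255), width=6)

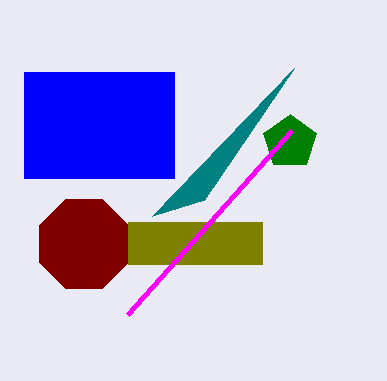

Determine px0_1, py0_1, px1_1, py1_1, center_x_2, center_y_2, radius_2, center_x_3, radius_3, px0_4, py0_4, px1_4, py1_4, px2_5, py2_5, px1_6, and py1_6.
px0_1 = 24; py0_1 = 72; px1_1 = 174; py1_1 = 178; center_x_2 = 84; center_y_2 = 244; radius_2 = 48; center_x_3 = 290; radius_3 = 28; px0_4 = 128; py0_4 = 222; px1_4 = 262; py1_4 = 264; px2_5 = 294; py2_5 = 68; px1_6 = 292; py1_6 = 130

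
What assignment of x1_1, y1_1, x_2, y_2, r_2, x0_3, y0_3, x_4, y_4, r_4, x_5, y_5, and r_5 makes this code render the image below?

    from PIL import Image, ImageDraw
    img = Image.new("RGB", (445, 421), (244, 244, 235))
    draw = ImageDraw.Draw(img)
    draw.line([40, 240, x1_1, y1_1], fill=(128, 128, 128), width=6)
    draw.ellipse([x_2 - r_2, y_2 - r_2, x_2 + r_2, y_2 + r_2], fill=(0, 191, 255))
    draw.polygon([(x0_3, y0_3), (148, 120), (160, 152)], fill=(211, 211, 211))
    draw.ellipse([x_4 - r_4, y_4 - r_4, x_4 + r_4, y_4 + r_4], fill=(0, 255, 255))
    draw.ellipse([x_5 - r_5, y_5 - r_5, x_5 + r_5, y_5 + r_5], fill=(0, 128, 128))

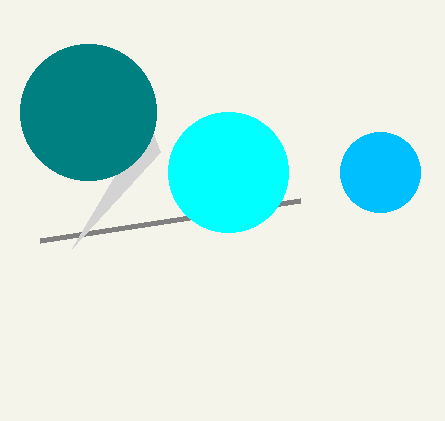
x1_1 = 300, y1_1 = 200, x_2 = 380, y_2 = 172, r_2 = 40, x0_3 = 72, y0_3 = 248, x_4 = 228, y_4 = 172, r_4 = 60, x_5 = 88, y_5 = 112, r_5 = 68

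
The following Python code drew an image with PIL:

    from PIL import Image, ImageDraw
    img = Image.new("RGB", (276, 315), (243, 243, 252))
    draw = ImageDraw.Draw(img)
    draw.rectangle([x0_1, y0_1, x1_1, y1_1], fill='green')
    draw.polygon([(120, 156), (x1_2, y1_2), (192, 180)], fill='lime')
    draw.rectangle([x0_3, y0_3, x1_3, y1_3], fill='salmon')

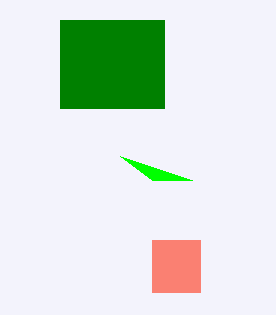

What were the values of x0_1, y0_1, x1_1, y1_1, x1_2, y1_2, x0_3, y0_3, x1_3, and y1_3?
x0_1 = 60
y0_1 = 20
x1_1 = 164
y1_1 = 108
x1_2 = 152
y1_2 = 180
x0_3 = 152
y0_3 = 240
x1_3 = 200
y1_3 = 292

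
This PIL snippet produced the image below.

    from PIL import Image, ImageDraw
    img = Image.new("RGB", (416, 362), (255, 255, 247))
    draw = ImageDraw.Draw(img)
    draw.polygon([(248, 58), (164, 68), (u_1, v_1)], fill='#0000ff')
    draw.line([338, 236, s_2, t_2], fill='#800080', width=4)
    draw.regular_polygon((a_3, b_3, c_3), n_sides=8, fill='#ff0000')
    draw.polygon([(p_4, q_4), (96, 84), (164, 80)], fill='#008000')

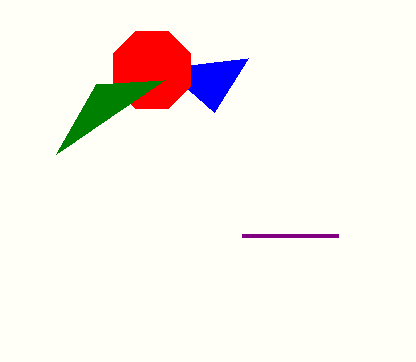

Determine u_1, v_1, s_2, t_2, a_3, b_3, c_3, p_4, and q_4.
u_1 = 214, v_1 = 112, s_2 = 242, t_2 = 236, a_3 = 152, b_3 = 70, c_3 = 42, p_4 = 56, q_4 = 154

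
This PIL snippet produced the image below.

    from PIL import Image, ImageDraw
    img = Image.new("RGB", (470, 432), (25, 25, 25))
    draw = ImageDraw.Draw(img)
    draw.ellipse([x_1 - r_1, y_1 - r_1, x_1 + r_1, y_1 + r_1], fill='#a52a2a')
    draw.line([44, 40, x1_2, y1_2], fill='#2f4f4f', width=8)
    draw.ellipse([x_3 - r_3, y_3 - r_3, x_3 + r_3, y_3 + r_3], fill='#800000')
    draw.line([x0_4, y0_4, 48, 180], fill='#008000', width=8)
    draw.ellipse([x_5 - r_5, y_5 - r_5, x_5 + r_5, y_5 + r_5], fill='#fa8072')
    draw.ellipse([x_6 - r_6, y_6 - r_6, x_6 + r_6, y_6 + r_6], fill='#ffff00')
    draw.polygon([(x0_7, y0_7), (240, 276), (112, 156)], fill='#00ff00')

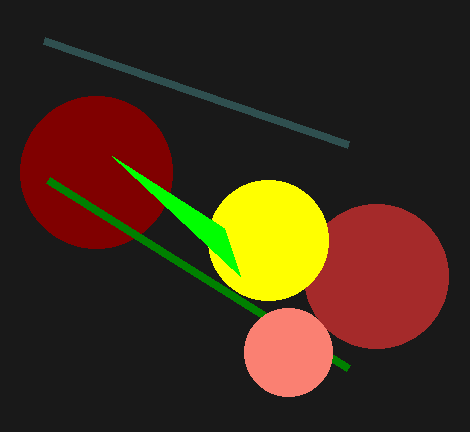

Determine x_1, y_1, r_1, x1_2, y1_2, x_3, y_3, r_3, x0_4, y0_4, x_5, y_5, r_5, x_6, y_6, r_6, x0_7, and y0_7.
x_1 = 376
y_1 = 276
r_1 = 72
x1_2 = 348
y1_2 = 144
x_3 = 96
y_3 = 172
r_3 = 76
x0_4 = 348
y0_4 = 368
x_5 = 288
y_5 = 352
r_5 = 44
x_6 = 268
y_6 = 240
r_6 = 60
x0_7 = 224
y0_7 = 228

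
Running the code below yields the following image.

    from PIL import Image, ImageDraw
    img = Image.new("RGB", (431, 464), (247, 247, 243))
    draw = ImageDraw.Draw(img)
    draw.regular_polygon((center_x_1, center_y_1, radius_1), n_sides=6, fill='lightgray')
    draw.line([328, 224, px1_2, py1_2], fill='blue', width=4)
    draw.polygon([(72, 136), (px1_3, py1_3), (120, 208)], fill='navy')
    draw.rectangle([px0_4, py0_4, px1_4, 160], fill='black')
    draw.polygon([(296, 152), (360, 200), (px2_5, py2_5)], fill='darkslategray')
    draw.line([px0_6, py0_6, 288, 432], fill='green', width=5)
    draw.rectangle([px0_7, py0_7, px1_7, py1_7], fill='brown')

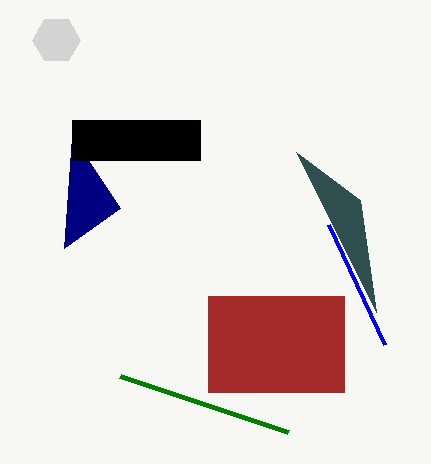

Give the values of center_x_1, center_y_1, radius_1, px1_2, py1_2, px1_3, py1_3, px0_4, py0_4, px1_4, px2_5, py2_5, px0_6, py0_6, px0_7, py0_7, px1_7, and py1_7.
center_x_1 = 56; center_y_1 = 40; radius_1 = 24; px1_2 = 384; py1_2 = 344; px1_3 = 64; py1_3 = 248; px0_4 = 72; py0_4 = 120; px1_4 = 200; px2_5 = 376; py2_5 = 312; px0_6 = 120; py0_6 = 376; px0_7 = 208; py0_7 = 296; px1_7 = 344; py1_7 = 392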